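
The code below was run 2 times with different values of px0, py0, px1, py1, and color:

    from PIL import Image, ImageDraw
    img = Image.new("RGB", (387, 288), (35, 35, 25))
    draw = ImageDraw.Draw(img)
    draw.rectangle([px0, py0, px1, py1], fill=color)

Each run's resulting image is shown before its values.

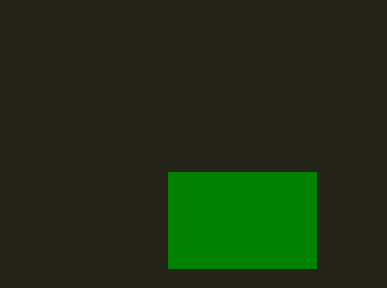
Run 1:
px0 = 168
py0 = 172
px1 = 316
py1 = 268
color = 'green'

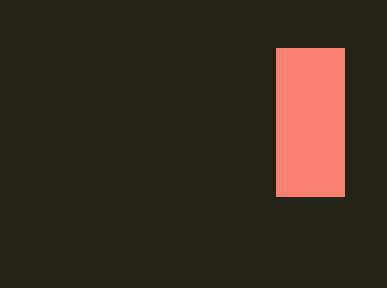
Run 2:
px0 = 276
py0 = 48
px1 = 344
py1 = 196
color = 'salmon'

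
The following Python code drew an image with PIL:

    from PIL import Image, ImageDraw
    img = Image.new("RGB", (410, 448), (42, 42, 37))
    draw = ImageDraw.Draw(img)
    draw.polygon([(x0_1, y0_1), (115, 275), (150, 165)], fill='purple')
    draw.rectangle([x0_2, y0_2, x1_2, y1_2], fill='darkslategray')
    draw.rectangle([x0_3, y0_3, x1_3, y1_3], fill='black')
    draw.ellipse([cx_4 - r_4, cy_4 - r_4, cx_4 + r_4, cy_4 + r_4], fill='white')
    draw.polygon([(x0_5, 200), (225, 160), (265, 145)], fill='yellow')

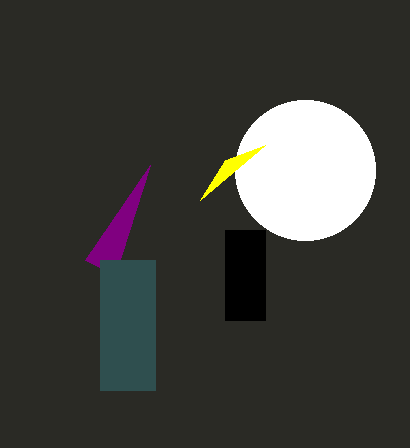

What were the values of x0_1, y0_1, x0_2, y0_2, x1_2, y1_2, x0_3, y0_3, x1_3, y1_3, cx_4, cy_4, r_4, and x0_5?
x0_1 = 85; y0_1 = 260; x0_2 = 100; y0_2 = 260; x1_2 = 155; y1_2 = 390; x0_3 = 225; y0_3 = 230; x1_3 = 265; y1_3 = 320; cx_4 = 305; cy_4 = 170; r_4 = 70; x0_5 = 200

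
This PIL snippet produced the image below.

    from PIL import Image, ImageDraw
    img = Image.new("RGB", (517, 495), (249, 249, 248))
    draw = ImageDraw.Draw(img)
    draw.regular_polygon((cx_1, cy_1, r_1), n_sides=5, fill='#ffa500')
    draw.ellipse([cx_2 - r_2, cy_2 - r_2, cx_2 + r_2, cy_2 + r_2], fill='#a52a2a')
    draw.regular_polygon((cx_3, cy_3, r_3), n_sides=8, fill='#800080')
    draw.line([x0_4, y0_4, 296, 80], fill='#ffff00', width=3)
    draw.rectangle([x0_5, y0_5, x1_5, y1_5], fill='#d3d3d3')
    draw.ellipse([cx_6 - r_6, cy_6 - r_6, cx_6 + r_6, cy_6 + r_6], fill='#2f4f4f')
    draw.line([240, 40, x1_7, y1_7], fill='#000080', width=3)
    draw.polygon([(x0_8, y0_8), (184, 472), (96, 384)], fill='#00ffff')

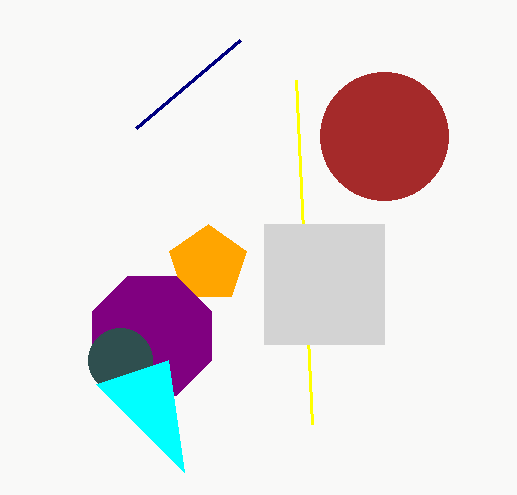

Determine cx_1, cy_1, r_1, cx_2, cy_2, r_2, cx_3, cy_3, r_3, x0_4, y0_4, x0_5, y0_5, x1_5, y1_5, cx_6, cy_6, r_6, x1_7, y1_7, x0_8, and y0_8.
cx_1 = 208
cy_1 = 264
r_1 = 40
cx_2 = 384
cy_2 = 136
r_2 = 64
cx_3 = 152
cy_3 = 336
r_3 = 64
x0_4 = 312
y0_4 = 424
x0_5 = 264
y0_5 = 224
x1_5 = 384
y1_5 = 344
cx_6 = 120
cy_6 = 360
r_6 = 32
x1_7 = 136
y1_7 = 128
x0_8 = 168
y0_8 = 360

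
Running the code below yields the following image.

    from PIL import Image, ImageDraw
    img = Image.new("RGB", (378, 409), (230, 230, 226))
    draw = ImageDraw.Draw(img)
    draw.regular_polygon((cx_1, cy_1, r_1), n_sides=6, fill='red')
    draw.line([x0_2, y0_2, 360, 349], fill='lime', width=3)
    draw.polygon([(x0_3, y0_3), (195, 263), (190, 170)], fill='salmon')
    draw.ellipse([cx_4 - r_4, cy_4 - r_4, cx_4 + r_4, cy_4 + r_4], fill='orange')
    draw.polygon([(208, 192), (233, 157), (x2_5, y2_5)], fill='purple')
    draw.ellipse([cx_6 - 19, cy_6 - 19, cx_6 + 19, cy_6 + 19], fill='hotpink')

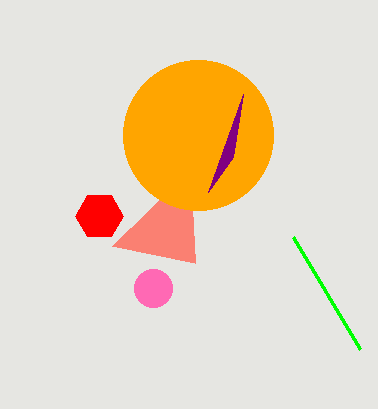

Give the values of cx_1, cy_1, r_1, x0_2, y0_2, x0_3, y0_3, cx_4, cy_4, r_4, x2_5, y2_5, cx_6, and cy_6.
cx_1 = 99; cy_1 = 216; r_1 = 24; x0_2 = 293; y0_2 = 237; x0_3 = 112; y0_3 = 246; cx_4 = 198; cy_4 = 135; r_4 = 75; x2_5 = 243; y2_5 = 94; cx_6 = 153; cy_6 = 288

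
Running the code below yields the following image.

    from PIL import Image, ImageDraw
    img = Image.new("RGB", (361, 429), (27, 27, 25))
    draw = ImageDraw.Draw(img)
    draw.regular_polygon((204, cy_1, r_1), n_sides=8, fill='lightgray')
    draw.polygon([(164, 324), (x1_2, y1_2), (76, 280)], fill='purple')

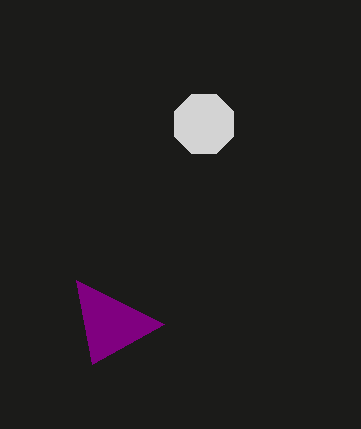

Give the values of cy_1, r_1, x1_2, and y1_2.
cy_1 = 124, r_1 = 32, x1_2 = 92, y1_2 = 364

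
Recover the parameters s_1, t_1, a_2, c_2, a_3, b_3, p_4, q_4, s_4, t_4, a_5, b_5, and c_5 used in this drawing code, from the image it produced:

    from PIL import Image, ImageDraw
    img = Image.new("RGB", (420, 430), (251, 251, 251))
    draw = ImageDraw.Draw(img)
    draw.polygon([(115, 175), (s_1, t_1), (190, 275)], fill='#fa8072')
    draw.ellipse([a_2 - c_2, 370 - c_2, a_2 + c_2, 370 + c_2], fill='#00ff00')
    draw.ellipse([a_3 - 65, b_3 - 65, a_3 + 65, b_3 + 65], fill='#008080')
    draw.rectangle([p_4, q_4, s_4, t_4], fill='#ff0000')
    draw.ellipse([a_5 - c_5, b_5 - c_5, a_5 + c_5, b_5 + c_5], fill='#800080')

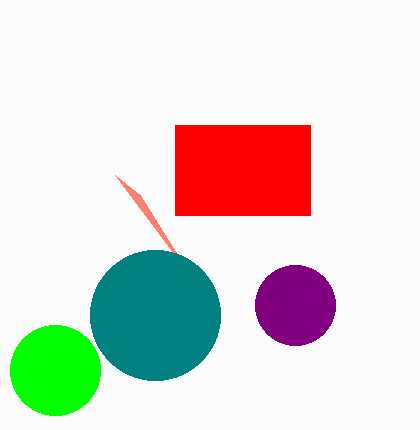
s_1 = 140
t_1 = 195
a_2 = 55
c_2 = 45
a_3 = 155
b_3 = 315
p_4 = 175
q_4 = 125
s_4 = 310
t_4 = 215
a_5 = 295
b_5 = 305
c_5 = 40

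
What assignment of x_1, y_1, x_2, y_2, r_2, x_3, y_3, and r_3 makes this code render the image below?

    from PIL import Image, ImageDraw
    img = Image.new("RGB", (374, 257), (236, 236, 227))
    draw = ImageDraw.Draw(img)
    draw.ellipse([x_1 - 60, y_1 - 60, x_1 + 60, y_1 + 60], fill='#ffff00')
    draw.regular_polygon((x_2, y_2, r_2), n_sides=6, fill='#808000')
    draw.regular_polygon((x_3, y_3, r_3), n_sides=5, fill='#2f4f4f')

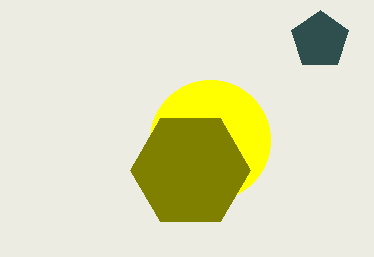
x_1 = 210; y_1 = 140; x_2 = 190; y_2 = 170; r_2 = 60; x_3 = 320; y_3 = 40; r_3 = 30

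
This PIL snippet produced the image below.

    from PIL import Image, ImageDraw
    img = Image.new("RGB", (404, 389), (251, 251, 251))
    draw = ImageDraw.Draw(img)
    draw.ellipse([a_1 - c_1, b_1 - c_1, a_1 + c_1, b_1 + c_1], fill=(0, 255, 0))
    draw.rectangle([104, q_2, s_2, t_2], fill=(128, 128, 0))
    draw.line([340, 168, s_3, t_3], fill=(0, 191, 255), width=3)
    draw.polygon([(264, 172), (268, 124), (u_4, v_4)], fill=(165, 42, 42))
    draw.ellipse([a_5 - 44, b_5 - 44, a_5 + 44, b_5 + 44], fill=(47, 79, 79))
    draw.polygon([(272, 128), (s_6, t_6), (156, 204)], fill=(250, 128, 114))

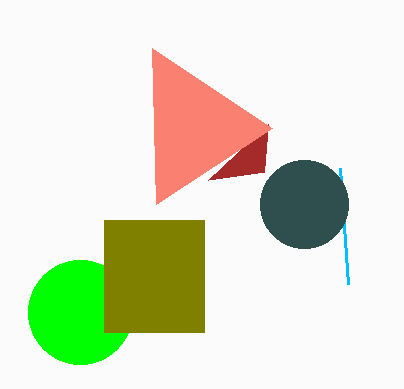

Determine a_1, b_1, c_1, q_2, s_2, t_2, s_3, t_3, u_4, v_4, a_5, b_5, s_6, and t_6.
a_1 = 80; b_1 = 312; c_1 = 52; q_2 = 220; s_2 = 204; t_2 = 332; s_3 = 348; t_3 = 284; u_4 = 208; v_4 = 180; a_5 = 304; b_5 = 204; s_6 = 152; t_6 = 48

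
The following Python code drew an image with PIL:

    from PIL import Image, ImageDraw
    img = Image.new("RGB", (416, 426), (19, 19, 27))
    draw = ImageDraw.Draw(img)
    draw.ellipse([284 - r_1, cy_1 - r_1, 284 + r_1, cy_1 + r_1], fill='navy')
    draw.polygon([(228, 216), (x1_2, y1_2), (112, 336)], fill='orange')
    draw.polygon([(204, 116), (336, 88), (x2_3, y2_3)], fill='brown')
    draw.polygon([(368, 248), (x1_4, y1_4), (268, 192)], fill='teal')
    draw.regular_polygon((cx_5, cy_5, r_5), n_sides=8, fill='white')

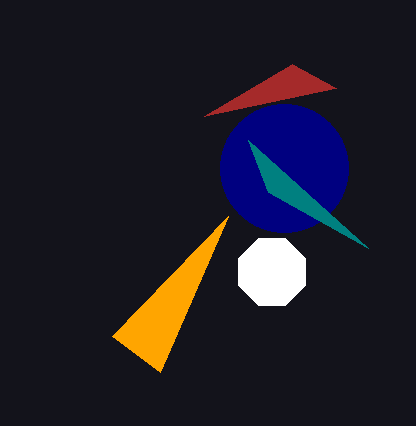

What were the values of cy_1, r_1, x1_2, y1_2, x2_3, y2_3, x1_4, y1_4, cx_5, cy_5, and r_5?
cy_1 = 168; r_1 = 64; x1_2 = 160; y1_2 = 372; x2_3 = 292; y2_3 = 64; x1_4 = 248; y1_4 = 140; cx_5 = 272; cy_5 = 272; r_5 = 36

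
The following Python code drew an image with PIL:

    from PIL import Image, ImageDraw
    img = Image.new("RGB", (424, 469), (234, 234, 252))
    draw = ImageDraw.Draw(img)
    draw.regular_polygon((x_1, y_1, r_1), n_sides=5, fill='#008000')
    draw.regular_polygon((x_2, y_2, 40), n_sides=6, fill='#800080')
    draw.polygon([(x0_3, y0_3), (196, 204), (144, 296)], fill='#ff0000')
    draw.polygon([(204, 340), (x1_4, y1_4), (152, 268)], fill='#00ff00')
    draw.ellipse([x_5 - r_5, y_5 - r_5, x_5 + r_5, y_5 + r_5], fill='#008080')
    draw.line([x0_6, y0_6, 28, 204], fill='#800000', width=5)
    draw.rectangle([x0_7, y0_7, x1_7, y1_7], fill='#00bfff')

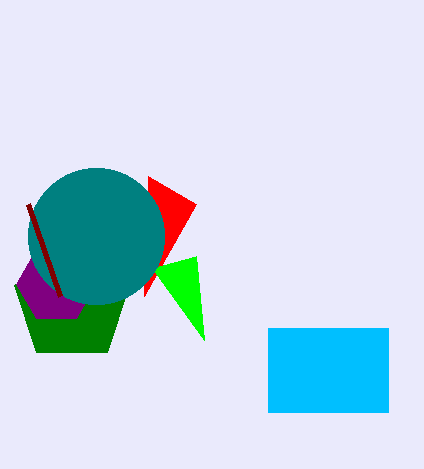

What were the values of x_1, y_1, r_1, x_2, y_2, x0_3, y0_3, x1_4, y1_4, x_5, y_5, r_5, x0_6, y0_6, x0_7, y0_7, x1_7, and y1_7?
x_1 = 72
y_1 = 304
r_1 = 60
x_2 = 56
y_2 = 284
x0_3 = 148
y0_3 = 176
x1_4 = 196
y1_4 = 256
x_5 = 96
y_5 = 236
r_5 = 68
x0_6 = 60
y0_6 = 296
x0_7 = 268
y0_7 = 328
x1_7 = 388
y1_7 = 412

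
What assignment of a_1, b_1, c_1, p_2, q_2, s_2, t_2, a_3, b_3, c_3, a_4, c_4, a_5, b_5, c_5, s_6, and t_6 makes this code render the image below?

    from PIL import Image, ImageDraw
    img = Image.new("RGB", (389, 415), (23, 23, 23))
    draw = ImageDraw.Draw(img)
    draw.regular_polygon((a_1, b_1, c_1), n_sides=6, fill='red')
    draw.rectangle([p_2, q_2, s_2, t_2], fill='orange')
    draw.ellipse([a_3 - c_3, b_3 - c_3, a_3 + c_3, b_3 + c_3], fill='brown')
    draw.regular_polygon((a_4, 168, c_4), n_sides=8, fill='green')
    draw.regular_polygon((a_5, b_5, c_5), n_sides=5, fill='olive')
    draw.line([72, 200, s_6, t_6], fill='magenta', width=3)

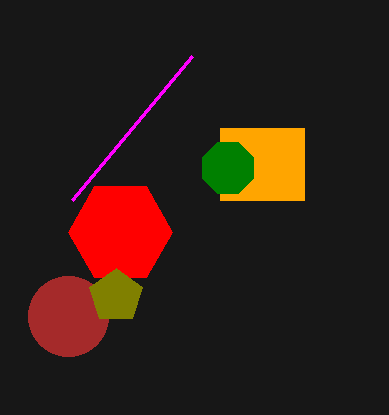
a_1 = 120
b_1 = 232
c_1 = 52
p_2 = 220
q_2 = 128
s_2 = 304
t_2 = 200
a_3 = 68
b_3 = 316
c_3 = 40
a_4 = 228
c_4 = 28
a_5 = 116
b_5 = 296
c_5 = 28
s_6 = 192
t_6 = 56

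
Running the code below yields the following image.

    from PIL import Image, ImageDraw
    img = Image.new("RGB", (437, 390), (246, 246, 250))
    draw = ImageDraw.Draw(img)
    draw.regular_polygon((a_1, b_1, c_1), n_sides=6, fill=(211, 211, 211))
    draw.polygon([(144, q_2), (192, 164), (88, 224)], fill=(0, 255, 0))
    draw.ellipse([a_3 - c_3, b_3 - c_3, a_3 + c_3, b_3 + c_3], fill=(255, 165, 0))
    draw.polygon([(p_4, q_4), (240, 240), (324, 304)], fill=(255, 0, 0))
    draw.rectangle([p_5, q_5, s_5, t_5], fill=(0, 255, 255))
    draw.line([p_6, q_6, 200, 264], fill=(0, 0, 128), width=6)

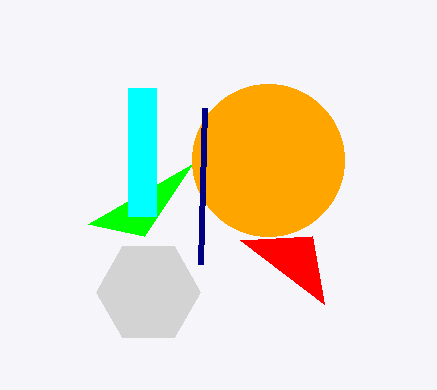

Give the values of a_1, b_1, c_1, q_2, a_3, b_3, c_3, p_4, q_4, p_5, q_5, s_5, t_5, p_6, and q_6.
a_1 = 148
b_1 = 292
c_1 = 52
q_2 = 236
a_3 = 268
b_3 = 160
c_3 = 76
p_4 = 312
q_4 = 236
p_5 = 128
q_5 = 88
s_5 = 156
t_5 = 216
p_6 = 204
q_6 = 108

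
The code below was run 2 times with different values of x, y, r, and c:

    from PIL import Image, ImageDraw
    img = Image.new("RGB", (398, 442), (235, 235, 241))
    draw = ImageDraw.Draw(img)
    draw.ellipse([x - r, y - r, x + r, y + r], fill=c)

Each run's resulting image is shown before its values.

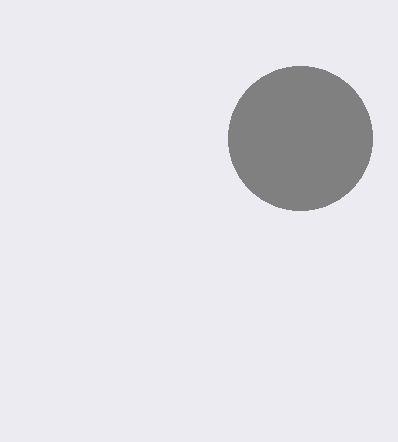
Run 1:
x = 300; y = 138; r = 72; c = 'gray'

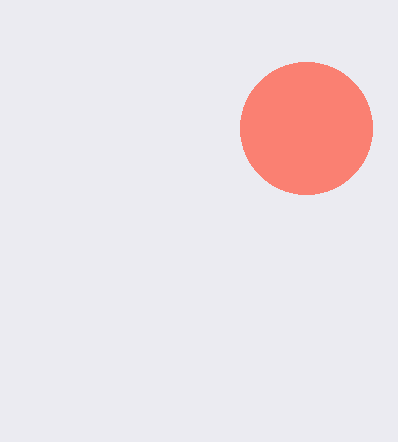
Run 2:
x = 306; y = 128; r = 66; c = 'salmon'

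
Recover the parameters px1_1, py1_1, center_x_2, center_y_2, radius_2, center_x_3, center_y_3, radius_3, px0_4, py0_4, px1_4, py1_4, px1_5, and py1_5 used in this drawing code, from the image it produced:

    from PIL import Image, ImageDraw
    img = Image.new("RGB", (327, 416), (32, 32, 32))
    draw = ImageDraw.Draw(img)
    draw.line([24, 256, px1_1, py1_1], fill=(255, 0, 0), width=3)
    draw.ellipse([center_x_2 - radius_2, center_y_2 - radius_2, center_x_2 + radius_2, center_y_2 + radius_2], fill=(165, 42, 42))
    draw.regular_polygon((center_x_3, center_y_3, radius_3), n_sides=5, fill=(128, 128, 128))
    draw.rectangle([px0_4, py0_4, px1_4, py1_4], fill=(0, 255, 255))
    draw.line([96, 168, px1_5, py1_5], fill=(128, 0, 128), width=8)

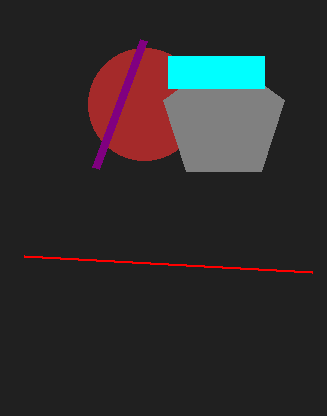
px1_1 = 312
py1_1 = 272
center_x_2 = 144
center_y_2 = 104
radius_2 = 56
center_x_3 = 224
center_y_3 = 120
radius_3 = 64
px0_4 = 168
py0_4 = 56
px1_4 = 264
py1_4 = 88
px1_5 = 144
py1_5 = 40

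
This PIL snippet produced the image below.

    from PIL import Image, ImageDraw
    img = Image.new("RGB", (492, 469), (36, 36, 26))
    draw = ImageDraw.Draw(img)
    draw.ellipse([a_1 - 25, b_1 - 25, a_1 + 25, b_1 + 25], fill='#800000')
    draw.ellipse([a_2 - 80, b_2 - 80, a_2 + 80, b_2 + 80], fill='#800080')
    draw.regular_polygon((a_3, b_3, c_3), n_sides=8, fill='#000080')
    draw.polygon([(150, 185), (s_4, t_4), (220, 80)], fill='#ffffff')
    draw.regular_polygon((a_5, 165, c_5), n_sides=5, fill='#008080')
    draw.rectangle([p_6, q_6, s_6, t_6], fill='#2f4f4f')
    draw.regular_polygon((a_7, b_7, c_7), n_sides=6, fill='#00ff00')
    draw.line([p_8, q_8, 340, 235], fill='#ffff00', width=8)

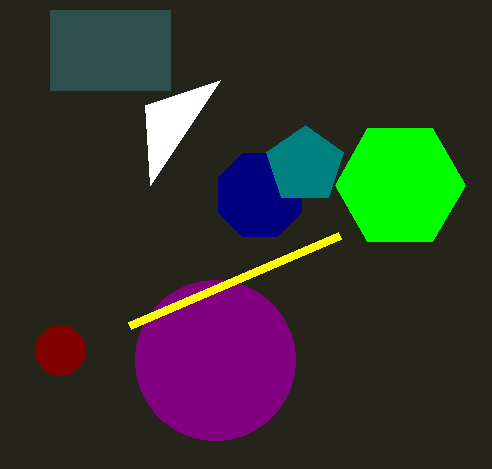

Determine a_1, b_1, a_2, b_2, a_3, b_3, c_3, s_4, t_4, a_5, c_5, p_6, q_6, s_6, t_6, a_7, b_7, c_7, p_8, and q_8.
a_1 = 60; b_1 = 350; a_2 = 215; b_2 = 360; a_3 = 260; b_3 = 195; c_3 = 45; s_4 = 145; t_4 = 105; a_5 = 305; c_5 = 40; p_6 = 50; q_6 = 10; s_6 = 170; t_6 = 90; a_7 = 400; b_7 = 185; c_7 = 65; p_8 = 130; q_8 = 325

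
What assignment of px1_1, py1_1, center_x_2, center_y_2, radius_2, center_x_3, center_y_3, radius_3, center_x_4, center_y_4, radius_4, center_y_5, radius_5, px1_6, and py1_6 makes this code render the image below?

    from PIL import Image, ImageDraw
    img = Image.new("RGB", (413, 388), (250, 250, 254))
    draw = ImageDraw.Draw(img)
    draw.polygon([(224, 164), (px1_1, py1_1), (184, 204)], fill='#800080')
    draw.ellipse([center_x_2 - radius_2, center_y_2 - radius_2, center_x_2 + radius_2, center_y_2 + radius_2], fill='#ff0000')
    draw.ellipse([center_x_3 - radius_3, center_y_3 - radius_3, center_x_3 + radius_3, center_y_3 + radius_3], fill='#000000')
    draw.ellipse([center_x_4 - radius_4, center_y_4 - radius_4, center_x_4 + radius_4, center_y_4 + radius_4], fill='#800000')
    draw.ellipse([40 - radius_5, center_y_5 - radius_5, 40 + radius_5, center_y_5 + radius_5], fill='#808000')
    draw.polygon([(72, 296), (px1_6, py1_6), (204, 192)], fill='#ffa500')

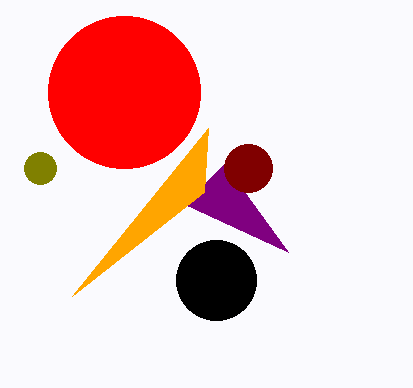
px1_1 = 288
py1_1 = 252
center_x_2 = 124
center_y_2 = 92
radius_2 = 76
center_x_3 = 216
center_y_3 = 280
radius_3 = 40
center_x_4 = 248
center_y_4 = 168
radius_4 = 24
center_y_5 = 168
radius_5 = 16
px1_6 = 208
py1_6 = 128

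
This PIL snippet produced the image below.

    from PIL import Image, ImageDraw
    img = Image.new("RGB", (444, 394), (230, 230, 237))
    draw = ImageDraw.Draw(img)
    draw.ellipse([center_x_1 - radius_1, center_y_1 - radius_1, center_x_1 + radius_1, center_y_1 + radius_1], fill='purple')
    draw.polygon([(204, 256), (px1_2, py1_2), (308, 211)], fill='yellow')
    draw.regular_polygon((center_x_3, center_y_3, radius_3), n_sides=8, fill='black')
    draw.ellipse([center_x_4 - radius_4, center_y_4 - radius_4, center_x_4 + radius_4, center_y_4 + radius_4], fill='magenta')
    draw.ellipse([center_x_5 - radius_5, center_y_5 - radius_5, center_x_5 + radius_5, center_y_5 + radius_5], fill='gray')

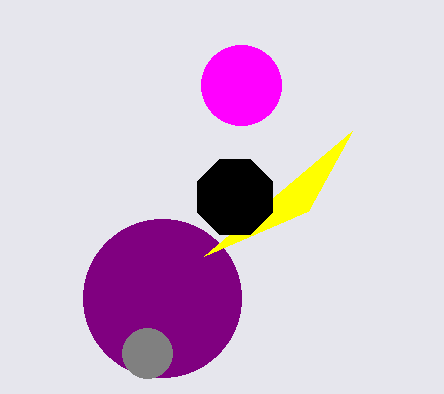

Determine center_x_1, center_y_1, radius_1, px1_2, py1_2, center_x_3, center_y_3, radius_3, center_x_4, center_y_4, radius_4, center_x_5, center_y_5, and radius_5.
center_x_1 = 162; center_y_1 = 298; radius_1 = 79; px1_2 = 352; py1_2 = 131; center_x_3 = 235; center_y_3 = 197; radius_3 = 41; center_x_4 = 241; center_y_4 = 85; radius_4 = 40; center_x_5 = 147; center_y_5 = 353; radius_5 = 25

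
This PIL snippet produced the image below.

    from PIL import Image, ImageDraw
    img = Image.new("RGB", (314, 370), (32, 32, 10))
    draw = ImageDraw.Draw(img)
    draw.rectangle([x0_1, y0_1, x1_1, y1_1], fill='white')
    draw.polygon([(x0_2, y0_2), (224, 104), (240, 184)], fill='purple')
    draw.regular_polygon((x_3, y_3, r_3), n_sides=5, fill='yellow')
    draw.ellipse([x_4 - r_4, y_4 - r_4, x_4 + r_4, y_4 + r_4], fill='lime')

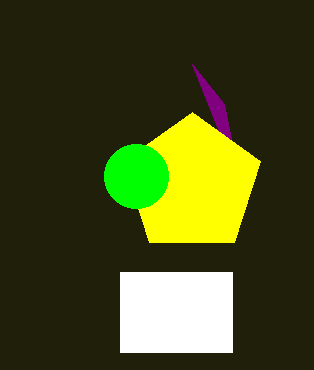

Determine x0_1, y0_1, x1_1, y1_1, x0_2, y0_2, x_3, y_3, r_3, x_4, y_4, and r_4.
x0_1 = 120; y0_1 = 272; x1_1 = 232; y1_1 = 352; x0_2 = 192; y0_2 = 64; x_3 = 192; y_3 = 184; r_3 = 72; x_4 = 136; y_4 = 176; r_4 = 32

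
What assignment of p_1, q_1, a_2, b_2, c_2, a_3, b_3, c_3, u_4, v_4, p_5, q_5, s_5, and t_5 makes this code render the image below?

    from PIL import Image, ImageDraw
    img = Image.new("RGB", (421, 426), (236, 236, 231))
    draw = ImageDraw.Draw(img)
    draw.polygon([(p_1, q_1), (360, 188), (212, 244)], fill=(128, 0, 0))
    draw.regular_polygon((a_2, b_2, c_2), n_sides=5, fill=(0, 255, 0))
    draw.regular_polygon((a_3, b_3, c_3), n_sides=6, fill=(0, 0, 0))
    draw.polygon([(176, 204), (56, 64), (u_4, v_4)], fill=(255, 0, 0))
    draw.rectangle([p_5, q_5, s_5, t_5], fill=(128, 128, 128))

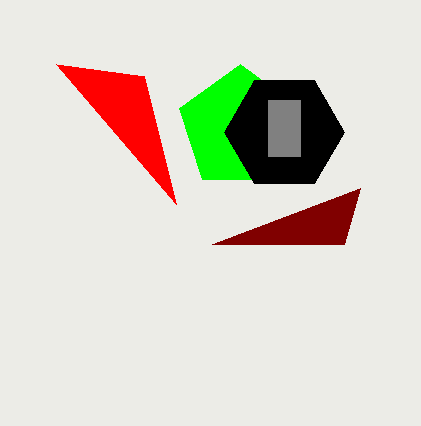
p_1 = 344; q_1 = 244; a_2 = 240; b_2 = 128; c_2 = 64; a_3 = 284; b_3 = 132; c_3 = 60; u_4 = 144; v_4 = 76; p_5 = 268; q_5 = 100; s_5 = 300; t_5 = 156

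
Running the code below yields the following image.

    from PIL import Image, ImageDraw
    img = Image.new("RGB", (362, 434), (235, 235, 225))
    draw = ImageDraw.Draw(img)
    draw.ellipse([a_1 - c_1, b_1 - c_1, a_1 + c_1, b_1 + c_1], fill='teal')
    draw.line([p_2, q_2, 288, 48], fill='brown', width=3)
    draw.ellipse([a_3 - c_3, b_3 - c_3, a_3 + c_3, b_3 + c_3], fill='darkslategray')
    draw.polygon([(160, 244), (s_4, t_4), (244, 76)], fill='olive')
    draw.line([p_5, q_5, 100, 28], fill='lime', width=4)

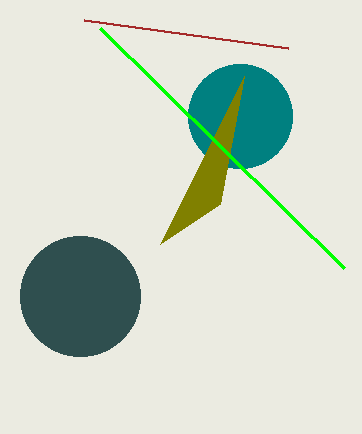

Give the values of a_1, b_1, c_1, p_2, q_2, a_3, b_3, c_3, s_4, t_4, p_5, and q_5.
a_1 = 240, b_1 = 116, c_1 = 52, p_2 = 84, q_2 = 20, a_3 = 80, b_3 = 296, c_3 = 60, s_4 = 220, t_4 = 204, p_5 = 344, q_5 = 268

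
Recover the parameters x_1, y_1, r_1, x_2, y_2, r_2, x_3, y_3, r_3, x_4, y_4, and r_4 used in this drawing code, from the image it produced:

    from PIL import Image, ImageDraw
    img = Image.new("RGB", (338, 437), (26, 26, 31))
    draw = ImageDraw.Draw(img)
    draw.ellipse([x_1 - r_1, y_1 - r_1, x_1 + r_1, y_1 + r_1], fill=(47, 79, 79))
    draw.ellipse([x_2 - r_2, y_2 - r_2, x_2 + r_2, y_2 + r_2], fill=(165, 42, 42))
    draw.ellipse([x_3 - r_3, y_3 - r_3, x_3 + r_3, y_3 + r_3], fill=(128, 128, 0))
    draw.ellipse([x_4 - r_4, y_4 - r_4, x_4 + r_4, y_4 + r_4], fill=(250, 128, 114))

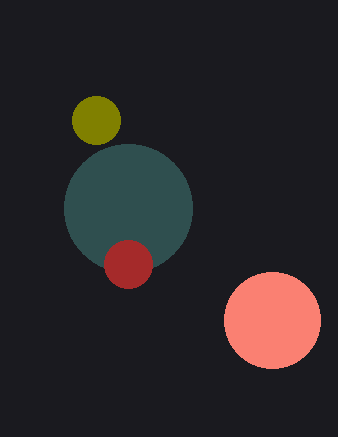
x_1 = 128; y_1 = 208; r_1 = 64; x_2 = 128; y_2 = 264; r_2 = 24; x_3 = 96; y_3 = 120; r_3 = 24; x_4 = 272; y_4 = 320; r_4 = 48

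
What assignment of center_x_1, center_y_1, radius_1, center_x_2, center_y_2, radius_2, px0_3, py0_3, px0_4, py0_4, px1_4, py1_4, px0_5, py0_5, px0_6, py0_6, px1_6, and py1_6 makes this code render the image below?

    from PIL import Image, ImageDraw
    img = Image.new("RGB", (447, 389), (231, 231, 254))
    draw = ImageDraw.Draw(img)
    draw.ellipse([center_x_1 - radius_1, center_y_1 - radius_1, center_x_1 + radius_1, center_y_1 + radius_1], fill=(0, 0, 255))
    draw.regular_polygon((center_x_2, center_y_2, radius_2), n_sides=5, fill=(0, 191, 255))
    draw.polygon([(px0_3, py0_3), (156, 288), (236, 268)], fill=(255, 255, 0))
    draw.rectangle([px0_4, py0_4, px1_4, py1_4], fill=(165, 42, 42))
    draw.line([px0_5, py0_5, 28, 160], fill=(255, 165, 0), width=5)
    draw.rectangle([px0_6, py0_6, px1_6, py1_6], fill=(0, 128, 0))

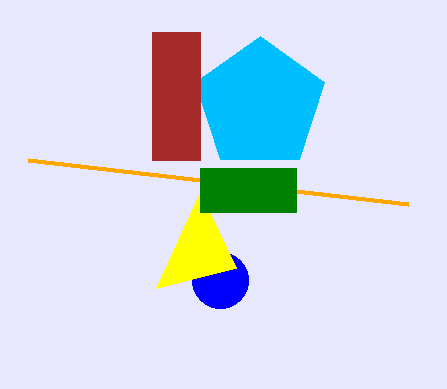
center_x_1 = 220; center_y_1 = 280; radius_1 = 28; center_x_2 = 260; center_y_2 = 104; radius_2 = 68; px0_3 = 200; py0_3 = 192; px0_4 = 152; py0_4 = 32; px1_4 = 200; py1_4 = 160; px0_5 = 408; py0_5 = 204; px0_6 = 200; py0_6 = 168; px1_6 = 296; py1_6 = 212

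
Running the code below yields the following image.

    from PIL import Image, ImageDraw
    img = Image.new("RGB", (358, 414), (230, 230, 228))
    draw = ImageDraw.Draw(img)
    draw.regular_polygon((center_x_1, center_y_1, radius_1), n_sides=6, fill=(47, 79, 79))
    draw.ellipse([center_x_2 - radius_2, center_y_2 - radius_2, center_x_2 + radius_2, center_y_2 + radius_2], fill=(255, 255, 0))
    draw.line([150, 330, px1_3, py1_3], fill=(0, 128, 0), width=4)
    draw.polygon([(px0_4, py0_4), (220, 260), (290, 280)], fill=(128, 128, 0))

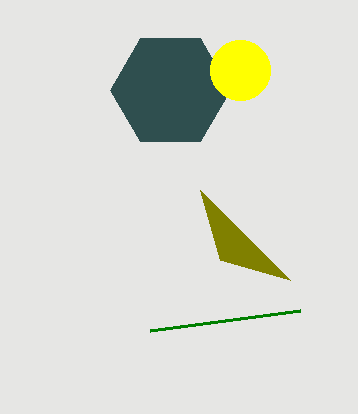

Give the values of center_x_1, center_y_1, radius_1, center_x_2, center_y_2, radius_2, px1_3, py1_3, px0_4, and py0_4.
center_x_1 = 170
center_y_1 = 90
radius_1 = 60
center_x_2 = 240
center_y_2 = 70
radius_2 = 30
px1_3 = 300
py1_3 = 310
px0_4 = 200
py0_4 = 190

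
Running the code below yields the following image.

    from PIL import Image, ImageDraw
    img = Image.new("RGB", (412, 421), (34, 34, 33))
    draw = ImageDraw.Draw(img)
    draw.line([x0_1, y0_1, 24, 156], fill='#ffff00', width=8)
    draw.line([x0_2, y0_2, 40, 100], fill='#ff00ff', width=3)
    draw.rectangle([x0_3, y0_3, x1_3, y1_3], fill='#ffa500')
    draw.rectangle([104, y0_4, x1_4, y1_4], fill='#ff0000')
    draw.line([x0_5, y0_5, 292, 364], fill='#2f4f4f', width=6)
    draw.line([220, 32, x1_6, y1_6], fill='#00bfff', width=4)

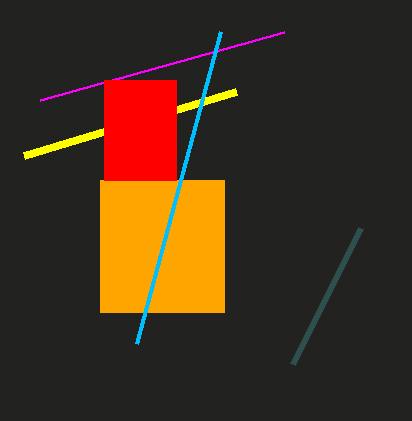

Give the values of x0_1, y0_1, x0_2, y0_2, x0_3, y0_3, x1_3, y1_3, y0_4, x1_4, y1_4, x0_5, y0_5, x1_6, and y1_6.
x0_1 = 236, y0_1 = 92, x0_2 = 284, y0_2 = 32, x0_3 = 100, y0_3 = 180, x1_3 = 224, y1_3 = 312, y0_4 = 80, x1_4 = 176, y1_4 = 180, x0_5 = 360, y0_5 = 228, x1_6 = 136, y1_6 = 344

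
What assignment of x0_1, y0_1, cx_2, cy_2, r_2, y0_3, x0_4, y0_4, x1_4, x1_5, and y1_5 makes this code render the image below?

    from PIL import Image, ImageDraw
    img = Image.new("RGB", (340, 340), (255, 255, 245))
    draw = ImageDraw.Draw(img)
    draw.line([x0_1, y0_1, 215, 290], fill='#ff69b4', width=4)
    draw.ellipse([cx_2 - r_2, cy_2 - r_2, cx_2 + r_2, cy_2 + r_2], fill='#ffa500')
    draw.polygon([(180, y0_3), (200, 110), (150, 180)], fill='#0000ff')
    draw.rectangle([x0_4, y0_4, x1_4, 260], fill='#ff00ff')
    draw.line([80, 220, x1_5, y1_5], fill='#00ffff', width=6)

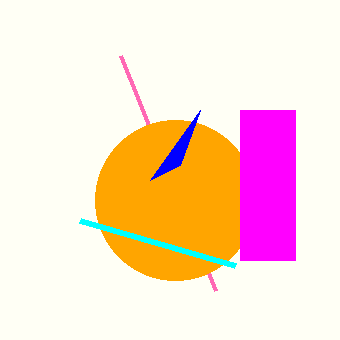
x0_1 = 120, y0_1 = 55, cx_2 = 175, cy_2 = 200, r_2 = 80, y0_3 = 165, x0_4 = 240, y0_4 = 110, x1_4 = 295, x1_5 = 235, y1_5 = 265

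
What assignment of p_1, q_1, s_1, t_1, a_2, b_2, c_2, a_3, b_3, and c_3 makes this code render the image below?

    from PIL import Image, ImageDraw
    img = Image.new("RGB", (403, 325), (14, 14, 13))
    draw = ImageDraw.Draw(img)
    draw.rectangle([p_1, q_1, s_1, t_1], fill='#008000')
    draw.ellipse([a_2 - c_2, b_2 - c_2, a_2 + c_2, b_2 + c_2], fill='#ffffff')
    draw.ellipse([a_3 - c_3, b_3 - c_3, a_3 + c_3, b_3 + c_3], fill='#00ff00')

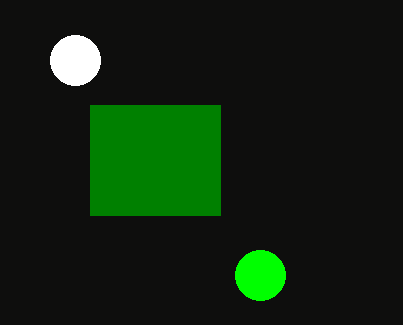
p_1 = 90; q_1 = 105; s_1 = 220; t_1 = 215; a_2 = 75; b_2 = 60; c_2 = 25; a_3 = 260; b_3 = 275; c_3 = 25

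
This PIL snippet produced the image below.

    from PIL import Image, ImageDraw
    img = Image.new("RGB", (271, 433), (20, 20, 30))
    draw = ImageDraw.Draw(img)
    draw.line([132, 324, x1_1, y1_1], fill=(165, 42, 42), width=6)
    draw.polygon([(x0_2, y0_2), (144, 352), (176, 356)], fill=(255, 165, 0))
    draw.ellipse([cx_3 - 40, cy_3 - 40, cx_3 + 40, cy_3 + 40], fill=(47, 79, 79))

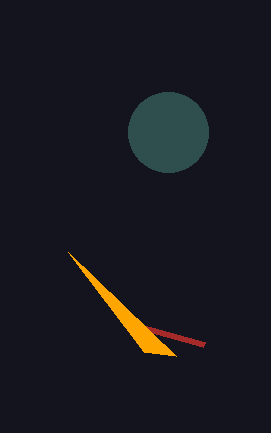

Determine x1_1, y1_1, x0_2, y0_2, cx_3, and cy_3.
x1_1 = 204, y1_1 = 344, x0_2 = 68, y0_2 = 252, cx_3 = 168, cy_3 = 132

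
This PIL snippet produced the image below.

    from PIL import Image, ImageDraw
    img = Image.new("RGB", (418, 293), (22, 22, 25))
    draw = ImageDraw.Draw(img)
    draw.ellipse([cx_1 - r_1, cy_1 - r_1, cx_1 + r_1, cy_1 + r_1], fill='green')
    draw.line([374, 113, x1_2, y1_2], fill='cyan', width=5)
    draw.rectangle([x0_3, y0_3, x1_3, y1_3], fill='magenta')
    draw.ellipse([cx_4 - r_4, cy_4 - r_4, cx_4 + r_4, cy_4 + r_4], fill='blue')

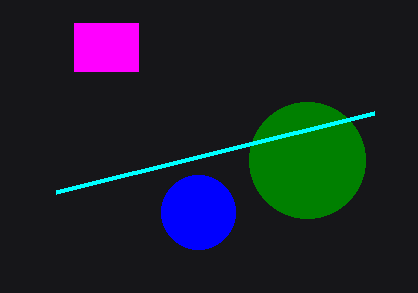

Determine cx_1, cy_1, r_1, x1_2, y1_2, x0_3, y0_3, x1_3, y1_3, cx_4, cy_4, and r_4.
cx_1 = 307; cy_1 = 160; r_1 = 58; x1_2 = 56; y1_2 = 192; x0_3 = 74; y0_3 = 23; x1_3 = 138; y1_3 = 71; cx_4 = 198; cy_4 = 212; r_4 = 37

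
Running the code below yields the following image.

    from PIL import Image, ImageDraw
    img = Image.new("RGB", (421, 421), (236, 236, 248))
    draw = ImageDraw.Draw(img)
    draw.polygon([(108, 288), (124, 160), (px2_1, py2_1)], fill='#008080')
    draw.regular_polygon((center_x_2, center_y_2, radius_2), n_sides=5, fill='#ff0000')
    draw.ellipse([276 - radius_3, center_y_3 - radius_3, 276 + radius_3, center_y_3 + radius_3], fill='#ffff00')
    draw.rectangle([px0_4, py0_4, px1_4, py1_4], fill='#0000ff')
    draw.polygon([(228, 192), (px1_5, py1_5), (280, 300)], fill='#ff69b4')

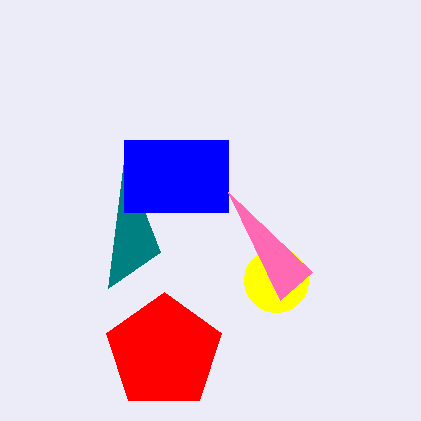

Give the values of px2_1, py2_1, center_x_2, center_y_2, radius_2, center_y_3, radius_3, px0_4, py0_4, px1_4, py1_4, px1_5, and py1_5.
px2_1 = 160, py2_1 = 252, center_x_2 = 164, center_y_2 = 352, radius_2 = 60, center_y_3 = 280, radius_3 = 32, px0_4 = 124, py0_4 = 140, px1_4 = 228, py1_4 = 212, px1_5 = 312, py1_5 = 272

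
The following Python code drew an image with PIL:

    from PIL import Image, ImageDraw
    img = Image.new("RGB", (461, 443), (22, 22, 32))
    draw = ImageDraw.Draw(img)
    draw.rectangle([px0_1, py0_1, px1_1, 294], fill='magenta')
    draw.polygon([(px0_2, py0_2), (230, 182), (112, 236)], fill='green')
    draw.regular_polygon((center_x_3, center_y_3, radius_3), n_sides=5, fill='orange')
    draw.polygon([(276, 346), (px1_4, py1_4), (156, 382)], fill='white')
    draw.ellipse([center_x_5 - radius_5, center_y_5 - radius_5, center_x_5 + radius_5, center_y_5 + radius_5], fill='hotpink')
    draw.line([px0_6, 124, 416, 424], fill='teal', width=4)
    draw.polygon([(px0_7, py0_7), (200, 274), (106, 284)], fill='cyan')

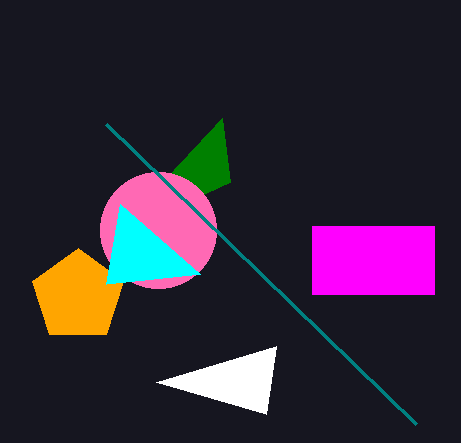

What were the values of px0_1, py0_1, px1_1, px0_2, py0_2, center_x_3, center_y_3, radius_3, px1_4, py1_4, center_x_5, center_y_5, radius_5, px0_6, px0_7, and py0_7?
px0_1 = 312; py0_1 = 226; px1_1 = 434; px0_2 = 222; py0_2 = 118; center_x_3 = 78; center_y_3 = 296; radius_3 = 48; px1_4 = 266; py1_4 = 414; center_x_5 = 158; center_y_5 = 230; radius_5 = 58; px0_6 = 106; px0_7 = 120; py0_7 = 204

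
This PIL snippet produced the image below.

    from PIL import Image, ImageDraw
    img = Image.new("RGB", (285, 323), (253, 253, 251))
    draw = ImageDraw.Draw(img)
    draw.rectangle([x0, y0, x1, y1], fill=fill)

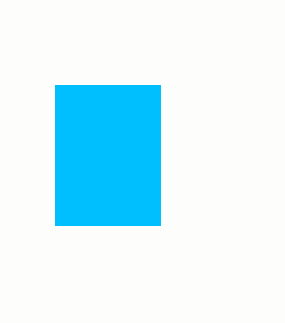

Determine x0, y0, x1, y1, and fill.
x0 = 55; y0 = 85; x1 = 160; y1 = 225; fill = 'deepskyblue'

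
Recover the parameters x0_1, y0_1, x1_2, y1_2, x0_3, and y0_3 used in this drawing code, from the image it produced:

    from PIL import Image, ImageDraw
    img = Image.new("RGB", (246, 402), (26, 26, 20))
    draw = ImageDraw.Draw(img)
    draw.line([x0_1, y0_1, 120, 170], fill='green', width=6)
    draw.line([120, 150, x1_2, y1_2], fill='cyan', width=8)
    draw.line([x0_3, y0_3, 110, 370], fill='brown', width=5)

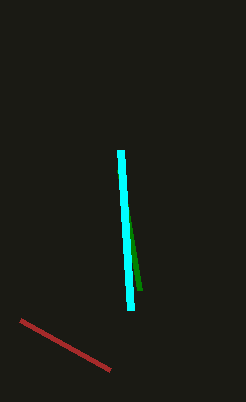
x0_1 = 140
y0_1 = 290
x1_2 = 130
y1_2 = 310
x0_3 = 20
y0_3 = 320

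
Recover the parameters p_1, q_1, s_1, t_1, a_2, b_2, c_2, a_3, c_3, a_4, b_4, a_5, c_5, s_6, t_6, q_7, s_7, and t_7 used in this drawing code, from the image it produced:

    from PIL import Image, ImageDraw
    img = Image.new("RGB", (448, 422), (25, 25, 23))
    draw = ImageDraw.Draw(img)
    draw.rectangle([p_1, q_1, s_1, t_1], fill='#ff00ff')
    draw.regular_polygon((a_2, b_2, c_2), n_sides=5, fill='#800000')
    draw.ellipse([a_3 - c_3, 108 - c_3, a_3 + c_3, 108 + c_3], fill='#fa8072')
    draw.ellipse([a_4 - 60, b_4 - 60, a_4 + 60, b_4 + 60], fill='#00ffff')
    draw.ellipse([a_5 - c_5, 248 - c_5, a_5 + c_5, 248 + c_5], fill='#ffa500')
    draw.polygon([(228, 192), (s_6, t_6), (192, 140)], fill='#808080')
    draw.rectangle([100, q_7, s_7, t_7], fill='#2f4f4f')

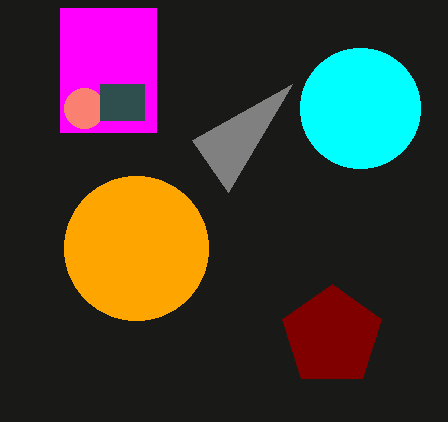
p_1 = 60, q_1 = 8, s_1 = 156, t_1 = 132, a_2 = 332, b_2 = 336, c_2 = 52, a_3 = 84, c_3 = 20, a_4 = 360, b_4 = 108, a_5 = 136, c_5 = 72, s_6 = 292, t_6 = 84, q_7 = 84, s_7 = 144, t_7 = 120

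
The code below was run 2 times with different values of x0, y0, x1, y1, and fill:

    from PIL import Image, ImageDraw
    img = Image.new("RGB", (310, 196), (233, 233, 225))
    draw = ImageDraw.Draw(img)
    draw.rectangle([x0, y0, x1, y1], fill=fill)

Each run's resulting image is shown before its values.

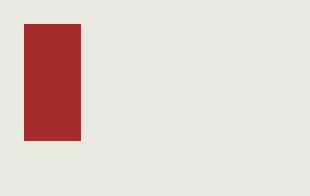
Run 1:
x0 = 24
y0 = 24
x1 = 80
y1 = 140
fill = 'brown'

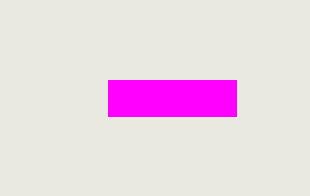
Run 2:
x0 = 108; y0 = 80; x1 = 236; y1 = 116; fill = 'magenta'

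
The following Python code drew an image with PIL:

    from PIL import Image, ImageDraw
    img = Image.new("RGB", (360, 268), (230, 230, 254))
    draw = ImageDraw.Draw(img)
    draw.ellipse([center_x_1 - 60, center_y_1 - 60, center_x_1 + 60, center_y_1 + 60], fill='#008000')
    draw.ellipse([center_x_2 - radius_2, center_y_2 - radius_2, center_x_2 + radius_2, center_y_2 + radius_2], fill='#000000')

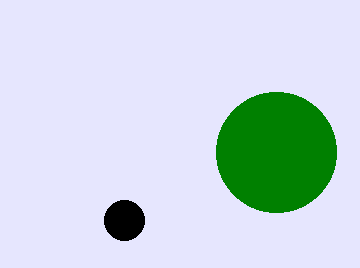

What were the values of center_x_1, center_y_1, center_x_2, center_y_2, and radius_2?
center_x_1 = 276; center_y_1 = 152; center_x_2 = 124; center_y_2 = 220; radius_2 = 20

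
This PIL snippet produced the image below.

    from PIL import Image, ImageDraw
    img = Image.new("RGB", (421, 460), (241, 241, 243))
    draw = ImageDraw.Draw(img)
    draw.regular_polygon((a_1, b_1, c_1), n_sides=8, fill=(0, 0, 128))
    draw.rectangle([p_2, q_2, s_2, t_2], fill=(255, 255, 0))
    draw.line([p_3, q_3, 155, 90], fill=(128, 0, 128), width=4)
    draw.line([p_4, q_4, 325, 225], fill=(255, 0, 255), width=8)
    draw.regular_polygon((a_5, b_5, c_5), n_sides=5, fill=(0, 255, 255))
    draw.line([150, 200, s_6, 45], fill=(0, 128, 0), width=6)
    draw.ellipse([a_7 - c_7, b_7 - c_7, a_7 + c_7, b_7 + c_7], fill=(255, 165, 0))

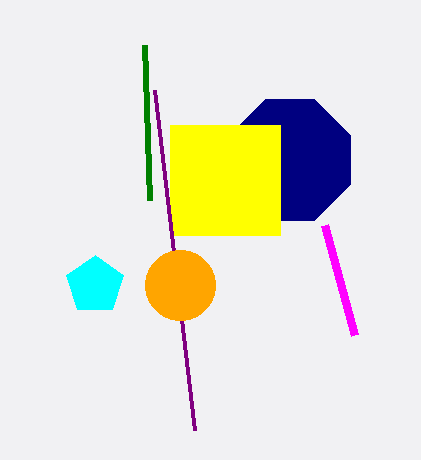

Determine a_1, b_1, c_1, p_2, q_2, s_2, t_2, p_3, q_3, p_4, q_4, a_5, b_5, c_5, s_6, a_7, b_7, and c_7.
a_1 = 290, b_1 = 160, c_1 = 65, p_2 = 170, q_2 = 125, s_2 = 280, t_2 = 235, p_3 = 195, q_3 = 430, p_4 = 355, q_4 = 335, a_5 = 95, b_5 = 285, c_5 = 30, s_6 = 145, a_7 = 180, b_7 = 285, c_7 = 35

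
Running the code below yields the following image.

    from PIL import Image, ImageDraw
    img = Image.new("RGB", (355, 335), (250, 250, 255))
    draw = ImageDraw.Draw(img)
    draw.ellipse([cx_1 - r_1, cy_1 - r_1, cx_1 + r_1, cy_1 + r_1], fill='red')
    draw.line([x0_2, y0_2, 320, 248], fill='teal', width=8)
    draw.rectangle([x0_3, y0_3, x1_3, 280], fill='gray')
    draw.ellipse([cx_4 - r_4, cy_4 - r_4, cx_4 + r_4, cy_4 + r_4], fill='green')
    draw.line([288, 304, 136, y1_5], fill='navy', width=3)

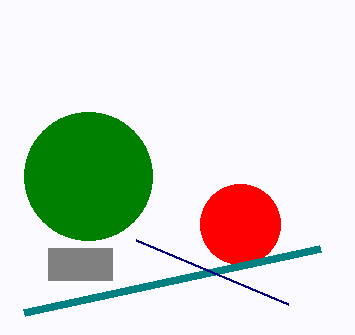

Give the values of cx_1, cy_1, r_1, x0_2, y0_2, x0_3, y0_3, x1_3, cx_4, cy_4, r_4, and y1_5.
cx_1 = 240, cy_1 = 224, r_1 = 40, x0_2 = 24, y0_2 = 312, x0_3 = 48, y0_3 = 248, x1_3 = 112, cx_4 = 88, cy_4 = 176, r_4 = 64, y1_5 = 240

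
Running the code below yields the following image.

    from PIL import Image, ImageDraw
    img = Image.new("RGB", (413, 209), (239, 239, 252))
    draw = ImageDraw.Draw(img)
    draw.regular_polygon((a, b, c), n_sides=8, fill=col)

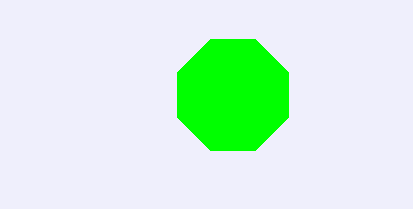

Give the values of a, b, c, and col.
a = 233, b = 95, c = 60, col = 'lime'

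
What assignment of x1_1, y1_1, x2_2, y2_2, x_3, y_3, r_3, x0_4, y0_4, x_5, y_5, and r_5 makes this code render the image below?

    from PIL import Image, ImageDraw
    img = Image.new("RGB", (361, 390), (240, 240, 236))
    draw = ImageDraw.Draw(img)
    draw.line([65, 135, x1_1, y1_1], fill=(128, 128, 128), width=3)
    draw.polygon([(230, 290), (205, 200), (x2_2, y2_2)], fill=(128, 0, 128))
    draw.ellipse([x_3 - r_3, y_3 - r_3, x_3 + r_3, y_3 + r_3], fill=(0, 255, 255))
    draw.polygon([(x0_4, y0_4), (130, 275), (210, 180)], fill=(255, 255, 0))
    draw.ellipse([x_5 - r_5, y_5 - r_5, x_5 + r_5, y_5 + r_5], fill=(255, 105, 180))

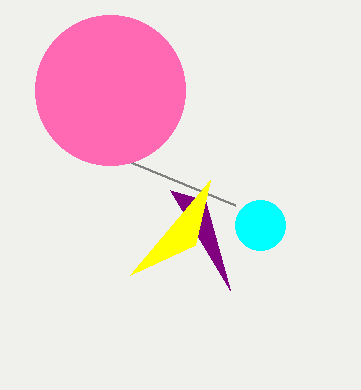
x1_1 = 235; y1_1 = 205; x2_2 = 170; y2_2 = 190; x_3 = 260; y_3 = 225; r_3 = 25; x0_4 = 195; y0_4 = 245; x_5 = 110; y_5 = 90; r_5 = 75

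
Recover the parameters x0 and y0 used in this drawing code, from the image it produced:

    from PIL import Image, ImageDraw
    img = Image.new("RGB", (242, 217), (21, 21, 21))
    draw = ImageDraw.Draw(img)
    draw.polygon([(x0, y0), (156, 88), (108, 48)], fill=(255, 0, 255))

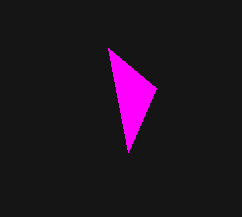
x0 = 128
y0 = 152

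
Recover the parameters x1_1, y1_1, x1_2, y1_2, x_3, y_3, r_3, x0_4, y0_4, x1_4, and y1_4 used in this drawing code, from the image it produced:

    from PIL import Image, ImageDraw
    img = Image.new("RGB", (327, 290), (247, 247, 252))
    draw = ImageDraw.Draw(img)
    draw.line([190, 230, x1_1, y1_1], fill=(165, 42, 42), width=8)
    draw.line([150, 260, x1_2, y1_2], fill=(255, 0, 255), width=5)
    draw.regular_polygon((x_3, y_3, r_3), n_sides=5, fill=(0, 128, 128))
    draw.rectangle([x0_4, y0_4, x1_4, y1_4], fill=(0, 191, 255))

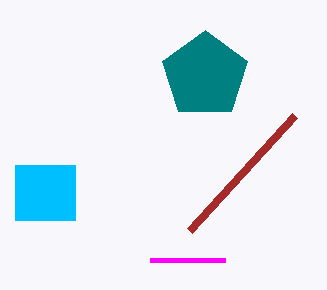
x1_1 = 295, y1_1 = 115, x1_2 = 225, y1_2 = 260, x_3 = 205, y_3 = 75, r_3 = 45, x0_4 = 15, y0_4 = 165, x1_4 = 75, y1_4 = 220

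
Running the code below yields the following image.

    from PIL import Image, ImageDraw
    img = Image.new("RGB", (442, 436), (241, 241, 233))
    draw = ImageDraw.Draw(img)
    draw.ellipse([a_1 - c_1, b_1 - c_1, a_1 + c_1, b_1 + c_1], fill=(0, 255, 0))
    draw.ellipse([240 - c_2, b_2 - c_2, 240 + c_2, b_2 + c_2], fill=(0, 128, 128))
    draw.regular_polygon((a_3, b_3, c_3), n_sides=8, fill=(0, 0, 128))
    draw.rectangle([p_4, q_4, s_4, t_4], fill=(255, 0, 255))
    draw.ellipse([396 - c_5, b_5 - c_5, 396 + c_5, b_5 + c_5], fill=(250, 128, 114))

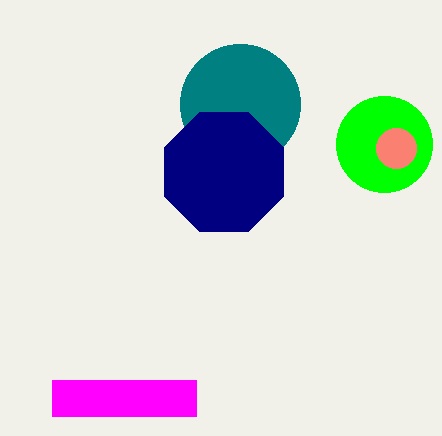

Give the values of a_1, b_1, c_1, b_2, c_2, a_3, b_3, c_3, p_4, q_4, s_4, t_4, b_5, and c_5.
a_1 = 384
b_1 = 144
c_1 = 48
b_2 = 104
c_2 = 60
a_3 = 224
b_3 = 172
c_3 = 64
p_4 = 52
q_4 = 380
s_4 = 196
t_4 = 416
b_5 = 148
c_5 = 20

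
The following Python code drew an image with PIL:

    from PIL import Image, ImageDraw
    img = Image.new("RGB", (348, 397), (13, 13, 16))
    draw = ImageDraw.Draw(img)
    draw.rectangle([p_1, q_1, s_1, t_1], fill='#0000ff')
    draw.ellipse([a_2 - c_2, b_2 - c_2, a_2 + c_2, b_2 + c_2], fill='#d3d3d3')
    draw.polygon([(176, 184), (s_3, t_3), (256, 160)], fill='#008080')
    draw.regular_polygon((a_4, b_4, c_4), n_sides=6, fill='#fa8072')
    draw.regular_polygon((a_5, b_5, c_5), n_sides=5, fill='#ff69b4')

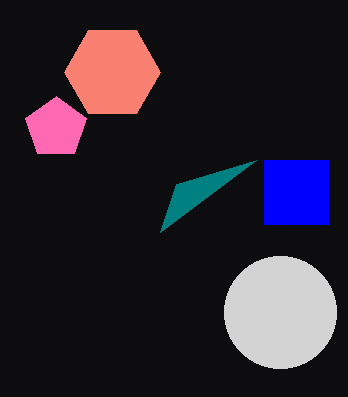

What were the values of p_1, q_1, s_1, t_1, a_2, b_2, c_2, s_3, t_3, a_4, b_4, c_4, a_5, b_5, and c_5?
p_1 = 264
q_1 = 160
s_1 = 328
t_1 = 224
a_2 = 280
b_2 = 312
c_2 = 56
s_3 = 160
t_3 = 232
a_4 = 112
b_4 = 72
c_4 = 48
a_5 = 56
b_5 = 128
c_5 = 32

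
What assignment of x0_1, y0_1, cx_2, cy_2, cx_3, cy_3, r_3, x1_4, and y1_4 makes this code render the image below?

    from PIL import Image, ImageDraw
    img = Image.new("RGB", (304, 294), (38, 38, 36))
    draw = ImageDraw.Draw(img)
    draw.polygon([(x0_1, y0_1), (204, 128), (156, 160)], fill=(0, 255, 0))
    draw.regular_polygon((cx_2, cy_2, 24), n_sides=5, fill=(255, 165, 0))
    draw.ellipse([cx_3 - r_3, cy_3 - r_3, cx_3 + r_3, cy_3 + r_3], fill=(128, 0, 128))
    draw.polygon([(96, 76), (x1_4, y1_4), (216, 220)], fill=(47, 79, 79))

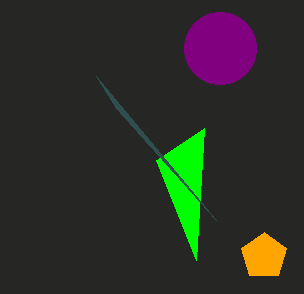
x0_1 = 196; y0_1 = 260; cx_2 = 264; cy_2 = 256; cx_3 = 220; cy_3 = 48; r_3 = 36; x1_4 = 116; y1_4 = 108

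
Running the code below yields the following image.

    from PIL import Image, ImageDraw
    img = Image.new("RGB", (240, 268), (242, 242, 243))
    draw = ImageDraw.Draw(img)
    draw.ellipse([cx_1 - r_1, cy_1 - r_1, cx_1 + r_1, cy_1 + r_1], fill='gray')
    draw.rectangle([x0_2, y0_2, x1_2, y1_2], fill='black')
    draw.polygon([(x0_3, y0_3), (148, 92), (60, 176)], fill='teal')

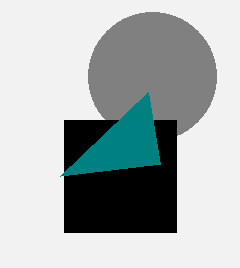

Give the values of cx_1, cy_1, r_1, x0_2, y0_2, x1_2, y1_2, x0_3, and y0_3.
cx_1 = 152; cy_1 = 76; r_1 = 64; x0_2 = 64; y0_2 = 120; x1_2 = 176; y1_2 = 232; x0_3 = 160; y0_3 = 164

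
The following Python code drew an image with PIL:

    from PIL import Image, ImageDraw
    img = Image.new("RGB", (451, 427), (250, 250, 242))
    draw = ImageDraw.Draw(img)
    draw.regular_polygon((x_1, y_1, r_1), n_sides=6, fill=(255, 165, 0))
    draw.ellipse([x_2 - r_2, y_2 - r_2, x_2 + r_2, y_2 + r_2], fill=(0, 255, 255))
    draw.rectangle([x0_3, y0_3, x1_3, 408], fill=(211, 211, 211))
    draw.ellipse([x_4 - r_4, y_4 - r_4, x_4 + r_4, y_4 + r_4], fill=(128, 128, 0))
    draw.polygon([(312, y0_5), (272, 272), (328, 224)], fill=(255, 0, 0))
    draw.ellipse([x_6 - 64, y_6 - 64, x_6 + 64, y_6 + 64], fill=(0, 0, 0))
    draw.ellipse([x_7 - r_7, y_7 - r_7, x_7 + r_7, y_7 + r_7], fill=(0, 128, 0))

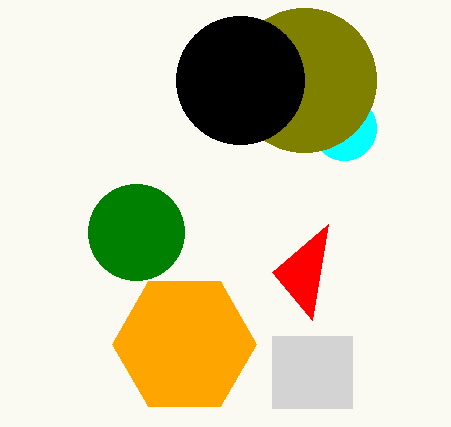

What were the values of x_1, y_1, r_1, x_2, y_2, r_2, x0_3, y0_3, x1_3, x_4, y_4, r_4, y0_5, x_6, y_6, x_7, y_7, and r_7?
x_1 = 184, y_1 = 344, r_1 = 72, x_2 = 344, y_2 = 128, r_2 = 32, x0_3 = 272, y0_3 = 336, x1_3 = 352, x_4 = 304, y_4 = 80, r_4 = 72, y0_5 = 320, x_6 = 240, y_6 = 80, x_7 = 136, y_7 = 232, r_7 = 48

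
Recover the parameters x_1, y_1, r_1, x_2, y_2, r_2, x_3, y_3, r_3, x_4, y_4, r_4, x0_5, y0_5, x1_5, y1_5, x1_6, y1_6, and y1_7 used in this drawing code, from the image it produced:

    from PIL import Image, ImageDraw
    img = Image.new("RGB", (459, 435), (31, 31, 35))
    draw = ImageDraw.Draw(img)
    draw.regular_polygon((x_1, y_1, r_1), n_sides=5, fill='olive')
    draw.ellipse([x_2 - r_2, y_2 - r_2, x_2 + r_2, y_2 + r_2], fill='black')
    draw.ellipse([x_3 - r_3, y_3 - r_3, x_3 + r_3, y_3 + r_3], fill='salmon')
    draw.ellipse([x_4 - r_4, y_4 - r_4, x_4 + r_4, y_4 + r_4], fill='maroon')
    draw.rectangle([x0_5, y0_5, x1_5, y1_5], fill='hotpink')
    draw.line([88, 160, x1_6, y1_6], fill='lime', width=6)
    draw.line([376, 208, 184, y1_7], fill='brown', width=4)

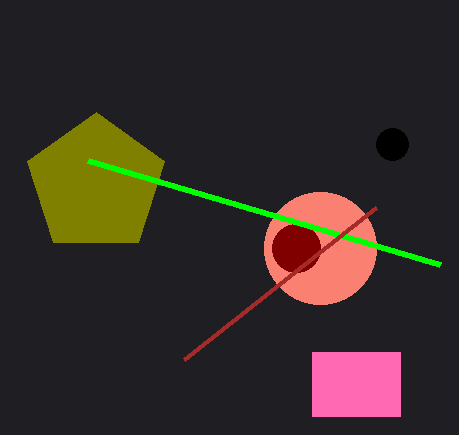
x_1 = 96; y_1 = 184; r_1 = 72; x_2 = 392; y_2 = 144; r_2 = 16; x_3 = 320; y_3 = 248; r_3 = 56; x_4 = 296; y_4 = 248; r_4 = 24; x0_5 = 312; y0_5 = 352; x1_5 = 400; y1_5 = 416; x1_6 = 440; y1_6 = 264; y1_7 = 360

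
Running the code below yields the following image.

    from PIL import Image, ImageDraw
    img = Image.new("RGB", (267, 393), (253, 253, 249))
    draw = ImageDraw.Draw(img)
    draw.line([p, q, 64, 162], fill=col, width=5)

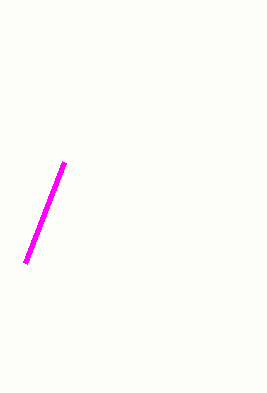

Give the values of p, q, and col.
p = 25; q = 263; col = 'magenta'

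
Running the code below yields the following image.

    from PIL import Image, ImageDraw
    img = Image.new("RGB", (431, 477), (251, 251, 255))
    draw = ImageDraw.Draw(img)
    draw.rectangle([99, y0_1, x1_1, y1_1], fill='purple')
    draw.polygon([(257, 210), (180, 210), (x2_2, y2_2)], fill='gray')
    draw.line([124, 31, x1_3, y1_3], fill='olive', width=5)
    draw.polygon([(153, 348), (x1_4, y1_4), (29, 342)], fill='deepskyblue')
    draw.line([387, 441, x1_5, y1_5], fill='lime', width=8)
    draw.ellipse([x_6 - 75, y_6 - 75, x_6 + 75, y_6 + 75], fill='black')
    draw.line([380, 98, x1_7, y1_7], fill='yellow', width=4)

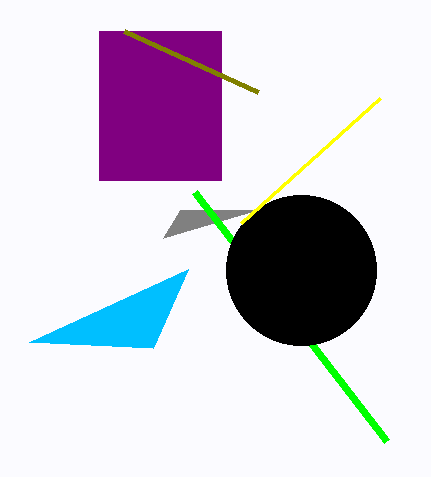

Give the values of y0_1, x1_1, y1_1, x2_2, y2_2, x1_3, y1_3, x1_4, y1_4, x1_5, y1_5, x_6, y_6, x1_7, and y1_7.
y0_1 = 31
x1_1 = 221
y1_1 = 180
x2_2 = 163
y2_2 = 238
x1_3 = 258
y1_3 = 92
x1_4 = 188
y1_4 = 269
x1_5 = 195
y1_5 = 192
x_6 = 301
y_6 = 270
x1_7 = 241
y1_7 = 223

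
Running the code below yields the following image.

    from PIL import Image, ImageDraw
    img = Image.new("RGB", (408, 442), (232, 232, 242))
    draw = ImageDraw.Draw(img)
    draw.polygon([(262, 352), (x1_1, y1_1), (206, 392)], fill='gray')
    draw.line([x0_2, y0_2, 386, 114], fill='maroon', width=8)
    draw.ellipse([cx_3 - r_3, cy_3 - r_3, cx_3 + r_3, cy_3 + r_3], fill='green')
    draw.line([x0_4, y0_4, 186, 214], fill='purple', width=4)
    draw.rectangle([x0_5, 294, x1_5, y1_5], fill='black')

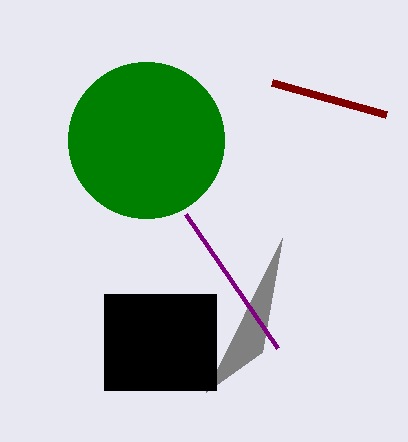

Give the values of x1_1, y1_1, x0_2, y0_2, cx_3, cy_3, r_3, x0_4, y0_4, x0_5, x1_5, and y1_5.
x1_1 = 282; y1_1 = 238; x0_2 = 272; y0_2 = 82; cx_3 = 146; cy_3 = 140; r_3 = 78; x0_4 = 278; y0_4 = 348; x0_5 = 104; x1_5 = 216; y1_5 = 390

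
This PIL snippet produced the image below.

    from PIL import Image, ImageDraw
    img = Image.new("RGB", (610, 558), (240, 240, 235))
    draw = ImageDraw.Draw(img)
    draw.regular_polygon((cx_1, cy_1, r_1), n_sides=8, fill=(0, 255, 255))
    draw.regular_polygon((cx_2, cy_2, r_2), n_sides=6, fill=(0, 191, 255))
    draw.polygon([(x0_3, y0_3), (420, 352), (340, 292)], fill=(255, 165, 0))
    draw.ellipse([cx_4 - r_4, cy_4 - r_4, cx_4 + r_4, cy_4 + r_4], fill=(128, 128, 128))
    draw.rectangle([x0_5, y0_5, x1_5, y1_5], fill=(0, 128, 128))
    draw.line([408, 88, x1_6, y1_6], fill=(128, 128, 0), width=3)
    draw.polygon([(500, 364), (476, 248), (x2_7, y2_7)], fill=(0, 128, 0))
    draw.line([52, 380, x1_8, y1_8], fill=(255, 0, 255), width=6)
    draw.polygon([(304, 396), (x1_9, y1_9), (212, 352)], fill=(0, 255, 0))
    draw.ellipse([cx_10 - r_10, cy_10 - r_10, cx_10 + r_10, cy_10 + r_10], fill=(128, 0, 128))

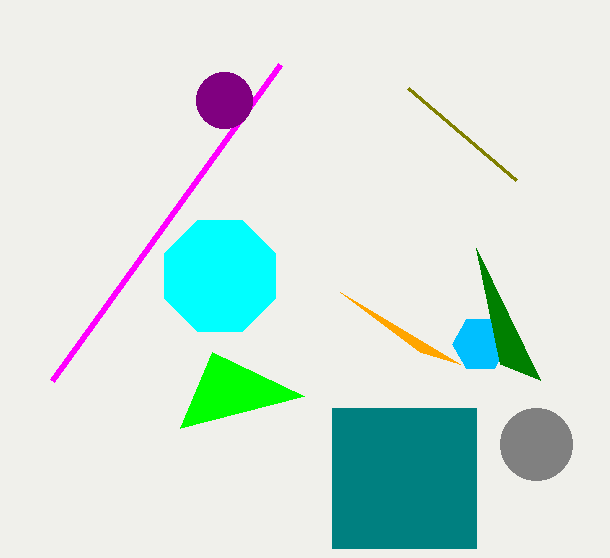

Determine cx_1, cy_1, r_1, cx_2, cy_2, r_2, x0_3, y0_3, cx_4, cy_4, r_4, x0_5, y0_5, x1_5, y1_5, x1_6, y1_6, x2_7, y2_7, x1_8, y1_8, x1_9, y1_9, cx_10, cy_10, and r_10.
cx_1 = 220
cy_1 = 276
r_1 = 60
cx_2 = 480
cy_2 = 344
r_2 = 28
x0_3 = 460
y0_3 = 364
cx_4 = 536
cy_4 = 444
r_4 = 36
x0_5 = 332
y0_5 = 408
x1_5 = 476
y1_5 = 548
x1_6 = 516
y1_6 = 180
x2_7 = 540
y2_7 = 380
x1_8 = 280
y1_8 = 64
x1_9 = 180
y1_9 = 428
cx_10 = 224
cy_10 = 100
r_10 = 28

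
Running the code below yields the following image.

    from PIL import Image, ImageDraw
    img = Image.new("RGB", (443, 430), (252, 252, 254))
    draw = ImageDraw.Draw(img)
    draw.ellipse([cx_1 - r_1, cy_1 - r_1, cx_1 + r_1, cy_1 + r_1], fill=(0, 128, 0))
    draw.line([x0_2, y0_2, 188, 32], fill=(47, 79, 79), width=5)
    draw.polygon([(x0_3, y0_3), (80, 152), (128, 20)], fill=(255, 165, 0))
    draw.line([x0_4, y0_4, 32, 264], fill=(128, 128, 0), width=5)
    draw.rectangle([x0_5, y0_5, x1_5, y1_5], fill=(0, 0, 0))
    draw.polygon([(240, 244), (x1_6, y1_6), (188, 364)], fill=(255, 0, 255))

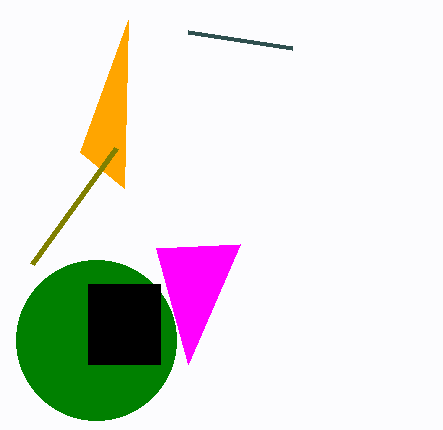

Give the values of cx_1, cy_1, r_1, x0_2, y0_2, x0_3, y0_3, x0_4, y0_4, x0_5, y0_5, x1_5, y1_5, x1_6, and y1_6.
cx_1 = 96
cy_1 = 340
r_1 = 80
x0_2 = 292
y0_2 = 48
x0_3 = 124
y0_3 = 188
x0_4 = 116
y0_4 = 148
x0_5 = 88
y0_5 = 284
x1_5 = 160
y1_5 = 364
x1_6 = 156
y1_6 = 248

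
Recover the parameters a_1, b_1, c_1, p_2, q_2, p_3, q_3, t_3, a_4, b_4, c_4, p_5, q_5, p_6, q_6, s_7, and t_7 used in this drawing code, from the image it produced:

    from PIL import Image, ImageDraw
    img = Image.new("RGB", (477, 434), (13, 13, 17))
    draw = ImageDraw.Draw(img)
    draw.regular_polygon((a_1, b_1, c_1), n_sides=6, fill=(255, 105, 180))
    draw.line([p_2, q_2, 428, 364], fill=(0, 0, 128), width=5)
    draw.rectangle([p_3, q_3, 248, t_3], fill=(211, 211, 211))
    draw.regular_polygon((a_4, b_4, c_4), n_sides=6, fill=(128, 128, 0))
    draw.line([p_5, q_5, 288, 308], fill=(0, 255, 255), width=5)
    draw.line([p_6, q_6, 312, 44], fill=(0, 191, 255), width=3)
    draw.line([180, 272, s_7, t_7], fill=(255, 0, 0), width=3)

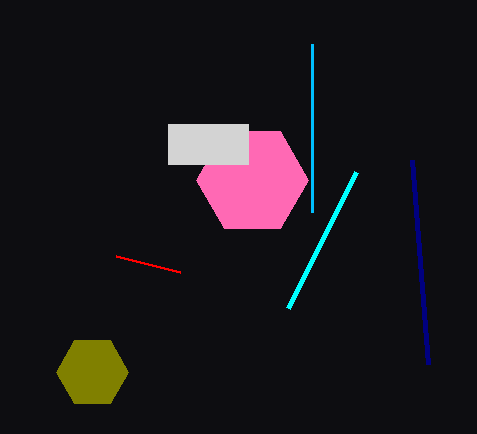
a_1 = 252
b_1 = 180
c_1 = 56
p_2 = 412
q_2 = 160
p_3 = 168
q_3 = 124
t_3 = 164
a_4 = 92
b_4 = 372
c_4 = 36
p_5 = 356
q_5 = 172
p_6 = 312
q_6 = 212
s_7 = 116
t_7 = 256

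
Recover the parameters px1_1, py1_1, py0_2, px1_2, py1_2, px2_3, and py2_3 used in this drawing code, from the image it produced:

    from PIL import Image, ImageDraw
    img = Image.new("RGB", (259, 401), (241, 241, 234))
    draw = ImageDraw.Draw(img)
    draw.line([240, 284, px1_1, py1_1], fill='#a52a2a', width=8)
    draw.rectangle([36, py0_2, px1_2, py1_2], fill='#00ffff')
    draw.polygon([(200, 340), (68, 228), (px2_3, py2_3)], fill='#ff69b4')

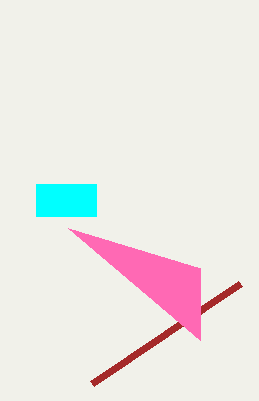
px1_1 = 92, py1_1 = 384, py0_2 = 184, px1_2 = 96, py1_2 = 216, px2_3 = 200, py2_3 = 268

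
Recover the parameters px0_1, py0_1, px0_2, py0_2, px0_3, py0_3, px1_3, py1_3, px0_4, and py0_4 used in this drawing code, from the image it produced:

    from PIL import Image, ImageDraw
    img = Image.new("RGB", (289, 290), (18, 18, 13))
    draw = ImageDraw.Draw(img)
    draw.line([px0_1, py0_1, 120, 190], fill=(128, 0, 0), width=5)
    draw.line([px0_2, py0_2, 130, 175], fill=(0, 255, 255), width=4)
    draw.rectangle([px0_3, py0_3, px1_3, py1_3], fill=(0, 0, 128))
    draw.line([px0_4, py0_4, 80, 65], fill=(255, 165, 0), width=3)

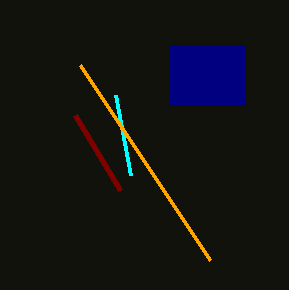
px0_1 = 75; py0_1 = 115; px0_2 = 115; py0_2 = 95; px0_3 = 170; py0_3 = 45; px1_3 = 245; py1_3 = 105; px0_4 = 210; py0_4 = 260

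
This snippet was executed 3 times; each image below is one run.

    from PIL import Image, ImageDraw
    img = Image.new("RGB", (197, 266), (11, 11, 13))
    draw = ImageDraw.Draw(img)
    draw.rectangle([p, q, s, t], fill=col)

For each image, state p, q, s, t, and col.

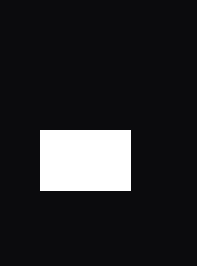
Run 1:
p = 40, q = 130, s = 130, t = 190, col = 'white'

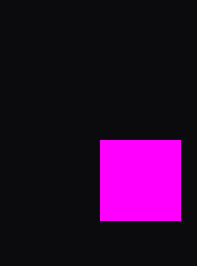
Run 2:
p = 100
q = 140
s = 180
t = 220
col = 'magenta'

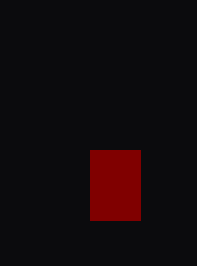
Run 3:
p = 90; q = 150; s = 140; t = 220; col = 'maroon'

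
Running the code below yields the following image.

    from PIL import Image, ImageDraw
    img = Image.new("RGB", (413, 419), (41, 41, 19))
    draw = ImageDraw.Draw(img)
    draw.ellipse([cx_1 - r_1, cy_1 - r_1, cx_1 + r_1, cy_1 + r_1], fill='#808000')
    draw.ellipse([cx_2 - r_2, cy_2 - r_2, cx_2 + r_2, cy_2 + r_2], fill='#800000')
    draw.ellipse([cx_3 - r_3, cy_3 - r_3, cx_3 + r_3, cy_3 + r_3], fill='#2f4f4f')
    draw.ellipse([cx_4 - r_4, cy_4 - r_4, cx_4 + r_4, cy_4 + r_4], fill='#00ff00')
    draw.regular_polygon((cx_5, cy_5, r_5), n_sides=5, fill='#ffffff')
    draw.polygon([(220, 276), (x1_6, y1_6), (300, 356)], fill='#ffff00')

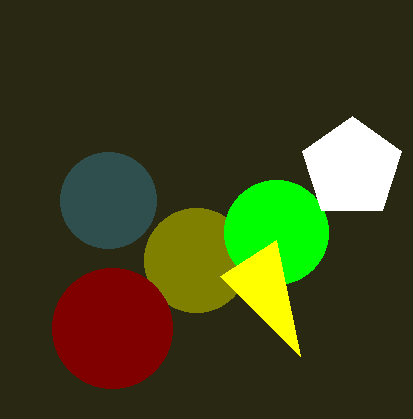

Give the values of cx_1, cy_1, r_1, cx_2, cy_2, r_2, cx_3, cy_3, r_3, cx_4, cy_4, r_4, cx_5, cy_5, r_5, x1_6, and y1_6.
cx_1 = 196, cy_1 = 260, r_1 = 52, cx_2 = 112, cy_2 = 328, r_2 = 60, cx_3 = 108, cy_3 = 200, r_3 = 48, cx_4 = 276, cy_4 = 232, r_4 = 52, cx_5 = 352, cy_5 = 168, r_5 = 52, x1_6 = 276, y1_6 = 240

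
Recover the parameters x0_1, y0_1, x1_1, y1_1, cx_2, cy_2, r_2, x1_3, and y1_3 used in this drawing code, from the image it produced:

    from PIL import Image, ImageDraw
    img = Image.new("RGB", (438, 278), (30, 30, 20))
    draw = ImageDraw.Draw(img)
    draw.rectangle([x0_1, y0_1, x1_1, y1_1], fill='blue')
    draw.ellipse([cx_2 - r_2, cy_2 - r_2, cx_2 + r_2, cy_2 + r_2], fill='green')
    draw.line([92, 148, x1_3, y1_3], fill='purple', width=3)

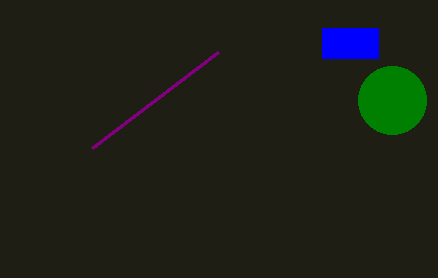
x0_1 = 322; y0_1 = 28; x1_1 = 378; y1_1 = 58; cx_2 = 392; cy_2 = 100; r_2 = 34; x1_3 = 218; y1_3 = 52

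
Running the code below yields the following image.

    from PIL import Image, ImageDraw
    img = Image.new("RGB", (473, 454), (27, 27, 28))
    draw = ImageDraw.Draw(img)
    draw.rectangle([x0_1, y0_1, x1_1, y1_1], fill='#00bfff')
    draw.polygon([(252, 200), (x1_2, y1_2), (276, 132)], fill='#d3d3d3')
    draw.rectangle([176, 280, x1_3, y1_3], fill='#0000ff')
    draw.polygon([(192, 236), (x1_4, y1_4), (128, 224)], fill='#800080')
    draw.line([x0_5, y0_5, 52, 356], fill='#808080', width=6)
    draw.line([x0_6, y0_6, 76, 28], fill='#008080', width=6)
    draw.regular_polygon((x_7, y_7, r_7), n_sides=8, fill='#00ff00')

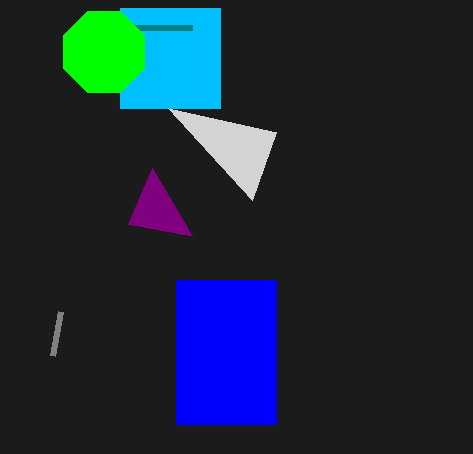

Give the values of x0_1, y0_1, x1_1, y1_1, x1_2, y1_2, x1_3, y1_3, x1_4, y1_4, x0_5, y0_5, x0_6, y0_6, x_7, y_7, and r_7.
x0_1 = 120, y0_1 = 8, x1_1 = 220, y1_1 = 108, x1_2 = 168, y1_2 = 108, x1_3 = 276, y1_3 = 424, x1_4 = 152, y1_4 = 168, x0_5 = 60, y0_5 = 312, x0_6 = 192, y0_6 = 28, x_7 = 104, y_7 = 52, r_7 = 44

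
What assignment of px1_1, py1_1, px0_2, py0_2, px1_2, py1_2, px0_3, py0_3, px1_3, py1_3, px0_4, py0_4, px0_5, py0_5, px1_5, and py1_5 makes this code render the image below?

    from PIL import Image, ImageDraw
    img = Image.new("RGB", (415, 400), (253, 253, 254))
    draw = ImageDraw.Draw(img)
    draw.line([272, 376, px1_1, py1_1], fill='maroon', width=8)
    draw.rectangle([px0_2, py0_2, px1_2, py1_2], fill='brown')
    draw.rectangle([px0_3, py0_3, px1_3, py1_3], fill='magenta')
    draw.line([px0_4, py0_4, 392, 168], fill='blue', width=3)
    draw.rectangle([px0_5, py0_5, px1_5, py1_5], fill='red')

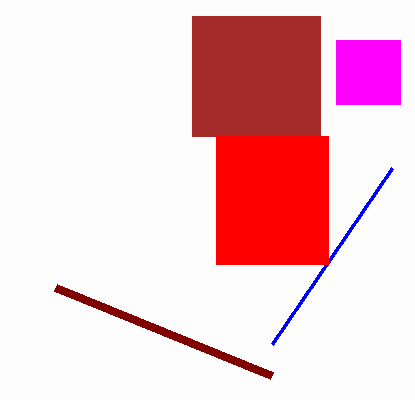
px1_1 = 56
py1_1 = 288
px0_2 = 192
py0_2 = 16
px1_2 = 320
py1_2 = 136
px0_3 = 336
py0_3 = 40
px1_3 = 400
py1_3 = 104
px0_4 = 272
py0_4 = 344
px0_5 = 216
py0_5 = 136
px1_5 = 328
py1_5 = 264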